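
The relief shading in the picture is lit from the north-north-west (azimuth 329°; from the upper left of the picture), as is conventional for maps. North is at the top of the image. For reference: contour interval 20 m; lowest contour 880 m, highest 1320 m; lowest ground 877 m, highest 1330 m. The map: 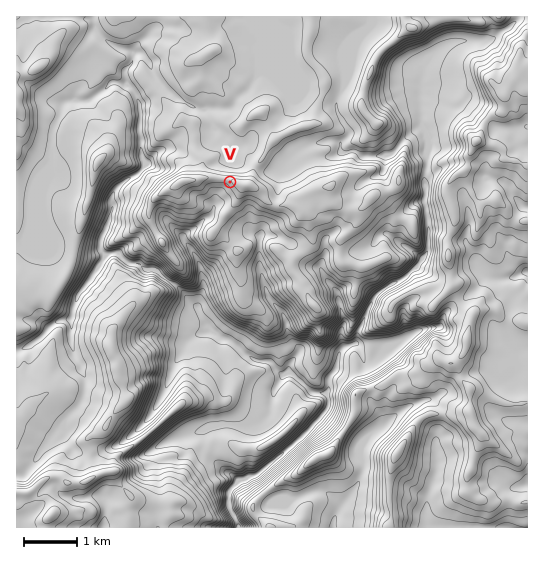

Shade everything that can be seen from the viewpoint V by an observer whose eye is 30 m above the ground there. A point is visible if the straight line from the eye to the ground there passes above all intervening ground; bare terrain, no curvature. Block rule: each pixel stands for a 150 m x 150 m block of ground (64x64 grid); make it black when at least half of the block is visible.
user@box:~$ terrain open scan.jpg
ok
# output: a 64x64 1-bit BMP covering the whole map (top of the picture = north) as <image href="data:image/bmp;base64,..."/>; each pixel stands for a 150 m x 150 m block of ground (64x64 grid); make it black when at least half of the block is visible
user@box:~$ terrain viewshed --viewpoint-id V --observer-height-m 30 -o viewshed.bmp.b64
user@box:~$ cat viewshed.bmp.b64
<image width="64" height="64" href="data:image/bmp;base64,Qk0+AgAAAAAAAD4AAAAoAAAAQAAAAEAAAAABAAEAAAAAAAACAAATCwAAEwsAAAIAAAAAAAAA////AAAAAAAAB8AB4A4AABwH/OPADgAAHgwzzgAOAAA4A//cAA4AAPAH/44ABgCA4Af/w4AGAQA/x3/A4AYBgB9+D4BwBgGAjAgDgDgGAICADAHwHwcAwMACAP8PA4DAwAMAeYeAgMDgEYAQQ4BBwOAQ4AAhwGOA8AHwABDgP4DwCf5gDGAHgPgH/+AIAAGA+Aff4AAAwYD4B8/AAAHgAPgHx8AAAeAA/A/BAAAA/gCMD8AAAAB/AIAPwAAAAB8AAB+AAAAACYDgDgAAAAABgOAfAAAAAAGACD8AAYAAAIDMDwADBAAAAPwHAB4cAAAA/gAAHPgAAAD+AAAc+AAAAP4AAAHwAAAA/wAMAeCwAAD/AAgB4MAAAAEAGDn4AAAAAAA4P/gAAAAAADD94AAAAAAAQ9BgAAAAAAADwHAAAAAAAAPgMAAAAAAAB/F/EAAAAAAP8A4AAAAAAA/4DgAAAAAAB/gPAAAAAAAB/D+AAAAAAAf//4AAAAAYC//+QACIAB4P//54gYAAHn////gDwMAeP/9/+AOAQC4f/wY4AeDgDg3/QDAA+PgOAfi4IAA4/Axn+D4gABj/jO/8PjAAGf/p//w+MAAW//3//j5wAAY/+J//PDgABg/8h/+4GAAGD/nA//gcAAIH/wA/+B4AAgf/AD///4AAA/+AP/v/wAAA34A/+/+BAA=="/>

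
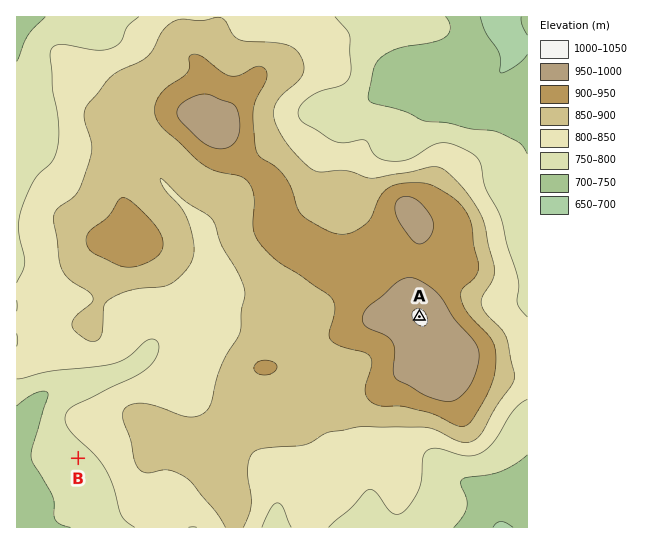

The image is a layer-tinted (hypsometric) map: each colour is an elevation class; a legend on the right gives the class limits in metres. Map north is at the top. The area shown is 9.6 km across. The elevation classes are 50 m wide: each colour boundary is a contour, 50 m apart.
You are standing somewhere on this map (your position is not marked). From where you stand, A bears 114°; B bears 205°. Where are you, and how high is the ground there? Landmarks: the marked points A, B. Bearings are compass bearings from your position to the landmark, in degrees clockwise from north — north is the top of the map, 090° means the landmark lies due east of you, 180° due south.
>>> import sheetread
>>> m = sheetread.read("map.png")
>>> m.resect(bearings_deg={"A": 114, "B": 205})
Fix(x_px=191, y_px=215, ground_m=850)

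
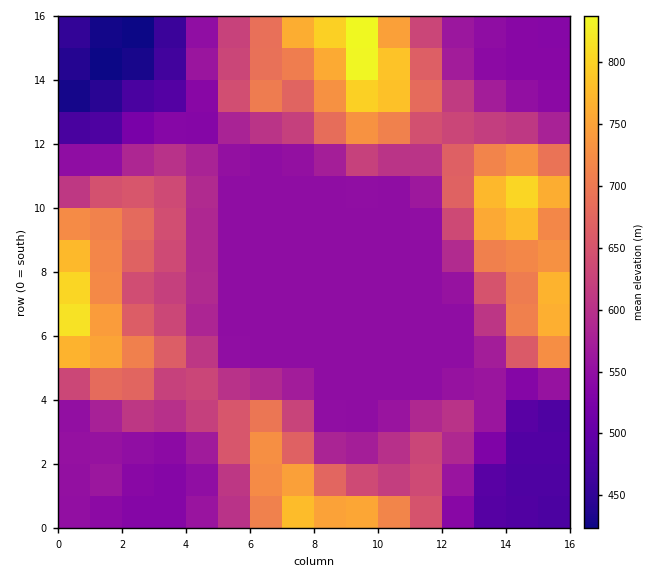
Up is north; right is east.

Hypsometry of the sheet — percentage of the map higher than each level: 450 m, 97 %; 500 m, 91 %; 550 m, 58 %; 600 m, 43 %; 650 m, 28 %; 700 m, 19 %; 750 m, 9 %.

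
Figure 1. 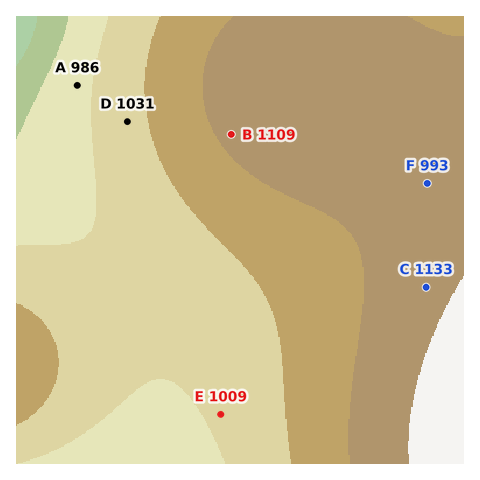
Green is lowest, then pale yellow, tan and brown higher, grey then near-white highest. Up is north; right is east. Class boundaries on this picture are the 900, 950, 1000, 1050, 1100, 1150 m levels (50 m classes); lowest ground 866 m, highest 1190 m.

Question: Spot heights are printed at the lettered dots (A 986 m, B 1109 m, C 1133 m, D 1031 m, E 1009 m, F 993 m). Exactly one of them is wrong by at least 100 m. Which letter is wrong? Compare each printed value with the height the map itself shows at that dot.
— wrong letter F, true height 1118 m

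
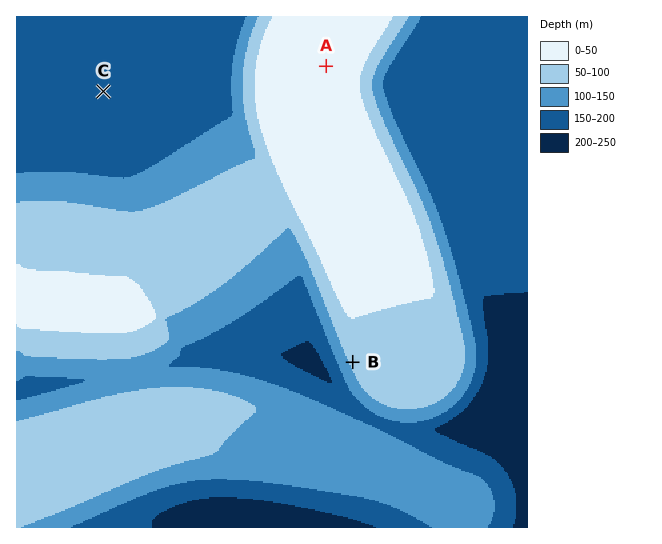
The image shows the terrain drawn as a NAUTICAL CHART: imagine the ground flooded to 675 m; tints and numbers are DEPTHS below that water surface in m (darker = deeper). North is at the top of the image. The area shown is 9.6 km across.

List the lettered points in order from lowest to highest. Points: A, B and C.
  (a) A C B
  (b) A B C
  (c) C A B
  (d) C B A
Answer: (d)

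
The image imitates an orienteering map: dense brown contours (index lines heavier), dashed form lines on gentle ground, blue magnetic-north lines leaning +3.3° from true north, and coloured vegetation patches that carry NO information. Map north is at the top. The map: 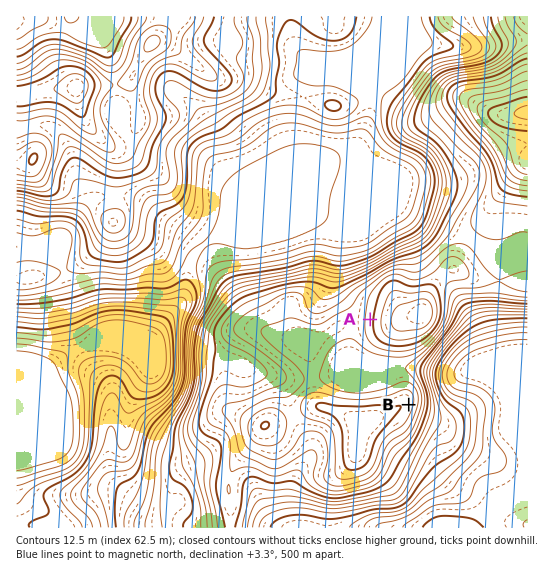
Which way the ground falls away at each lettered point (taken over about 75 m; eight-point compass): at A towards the W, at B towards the E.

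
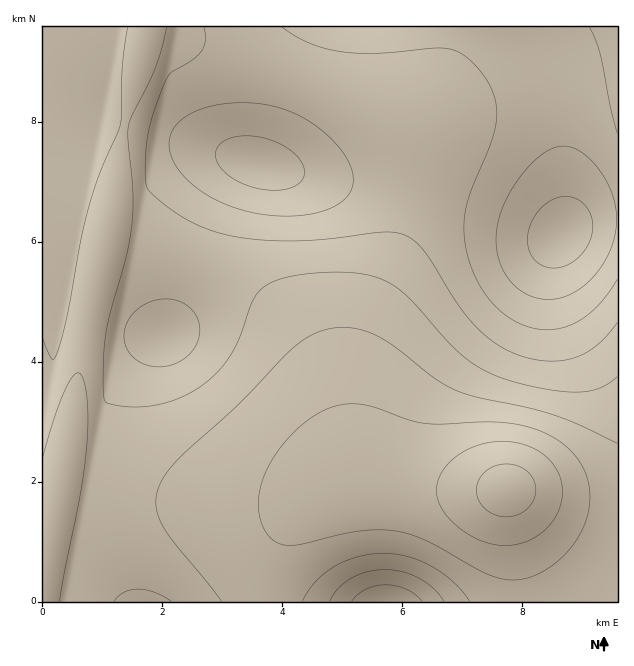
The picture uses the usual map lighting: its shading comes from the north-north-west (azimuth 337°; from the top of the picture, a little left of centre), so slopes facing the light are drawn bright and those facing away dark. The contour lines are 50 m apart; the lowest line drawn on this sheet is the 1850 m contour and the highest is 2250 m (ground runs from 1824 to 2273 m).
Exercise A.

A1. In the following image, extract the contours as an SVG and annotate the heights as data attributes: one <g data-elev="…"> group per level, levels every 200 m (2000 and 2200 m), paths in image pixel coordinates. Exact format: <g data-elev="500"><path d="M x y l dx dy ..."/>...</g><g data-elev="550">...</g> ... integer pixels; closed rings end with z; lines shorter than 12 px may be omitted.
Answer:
<g data-elev="2000"><path d="M352 601l6-6 8-6 10-3 10-1 11 1 9 3 9 5 7 7"/><path d="M149 366l-13-7-10-11-2-14 4-13 10-12 14-8 17-2 15 4 10 9 5 10 1 12-5 12-8 11-11 6-13 4z"/><path d="M617 323l-18 20-10 8-11 5-22 5-27-3-14-4-13-7-24-18-20-25-34-53-9-10-11-6-9-3-10 0-77 8-30 1-27-2-24-4-19-6-18-8-20-12-19-16-5-7-1-26 3-27 8-28 13-30 25-16 9-10 2-10-1-12"/></g><g data-elev="2200"><path d="M493 544l21 1 19-7 17-13 10-18 2-9 0-11-5-18-13-14-18-10-12-3-14-1-13 2-14 4-11 6-10 7-8 9-6 11-2 10 2 9 4 9 6 9 9 9 12 9 12 6z"/></g>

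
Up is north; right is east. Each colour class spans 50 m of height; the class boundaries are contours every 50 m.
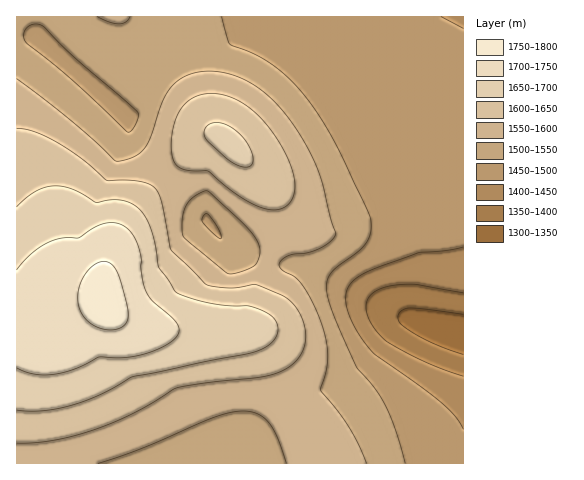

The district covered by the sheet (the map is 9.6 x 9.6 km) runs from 1330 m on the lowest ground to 1770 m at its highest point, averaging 1560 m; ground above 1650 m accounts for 16.6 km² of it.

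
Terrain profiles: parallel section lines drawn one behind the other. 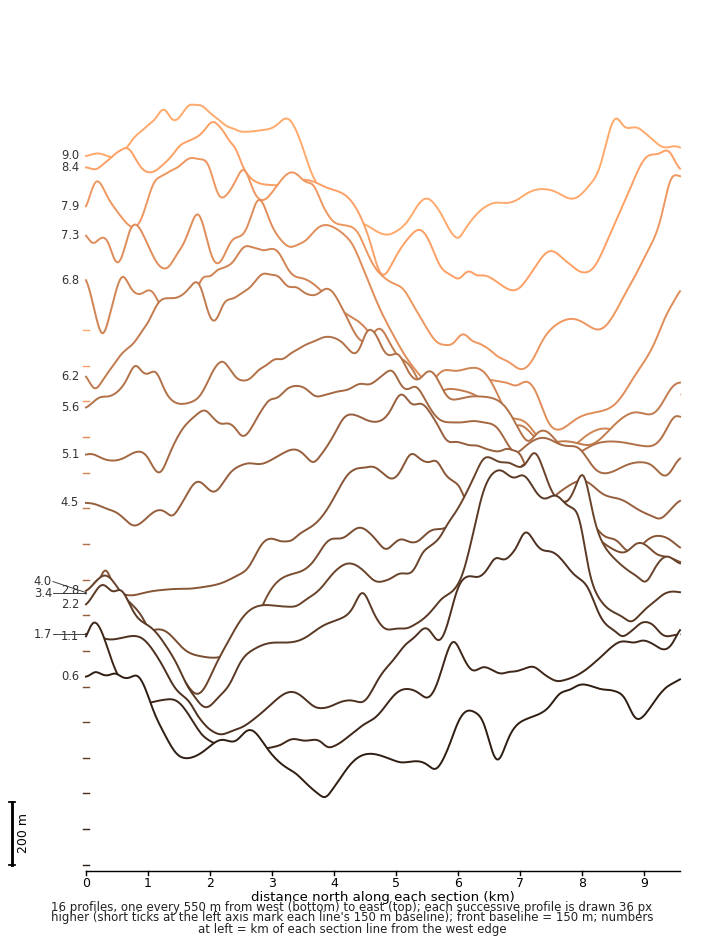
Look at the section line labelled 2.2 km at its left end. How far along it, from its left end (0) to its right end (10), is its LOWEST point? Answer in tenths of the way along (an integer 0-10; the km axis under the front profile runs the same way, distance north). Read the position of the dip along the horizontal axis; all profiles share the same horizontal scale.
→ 2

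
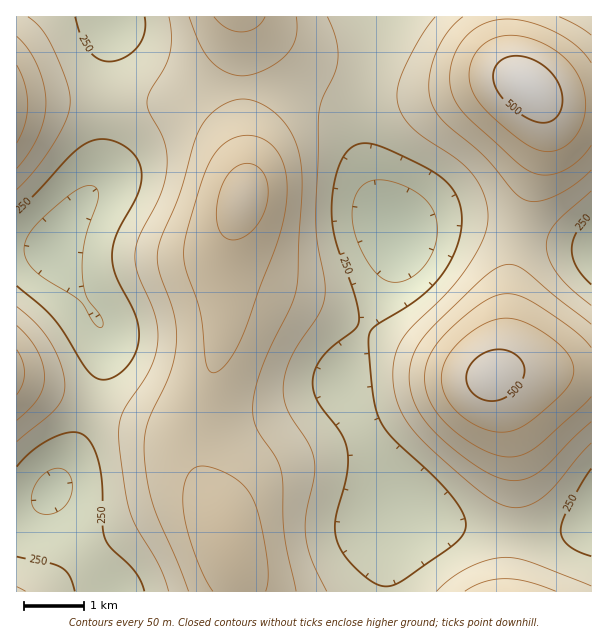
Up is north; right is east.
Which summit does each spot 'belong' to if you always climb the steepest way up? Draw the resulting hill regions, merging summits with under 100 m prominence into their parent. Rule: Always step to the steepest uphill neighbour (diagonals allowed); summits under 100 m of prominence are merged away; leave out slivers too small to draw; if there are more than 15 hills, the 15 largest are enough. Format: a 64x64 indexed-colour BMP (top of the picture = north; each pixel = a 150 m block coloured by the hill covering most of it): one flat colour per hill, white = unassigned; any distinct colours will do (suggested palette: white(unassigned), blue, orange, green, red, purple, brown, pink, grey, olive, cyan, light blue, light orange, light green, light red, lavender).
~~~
<image width="64" height="64" href="data:image/bmp;base64,Qk12CAAAAAAAAHYAAAAoAAAAQAAAAEAAAAABAAQAAAAAAAAIAAATCwAAEwsAABAAAAAAAAAA////ALR3HwAOf/8ALKAsACgn1gC9Z5QAS1aMAMJ34wB/f38AIr28AM++FwDox64AeLv/AIrfmACWmP8A1bDFADMzMzMzERERERERERERERERERERFmZmZmZmZmZmZmZmMzMzMzMREREREREREREREREREREWZmZmZmZmZmZmZmYzMzMzMRERERERERERERERERERERZmZmZmZmZmZmZmZjMzMzMRERERERERERERERERERERFmZmZmZmZmZmZmZmMzMzMxEREREREREREREREREREREWZmZmZmZmZmZmZmYzMzMxERERERERERERERERERERERFmZmZmZmZmZmZmZjMzMxEREREREREREREREREREREREWZmZmZmZmIiImZmMzMzERERERERERERERERERERERERZmZmIiIiIiIiIiIzMzERERERERERERERERERERERERFmYiIiIiIiIiIiIlUzERERERERERERERERERERERERERIiIiIiIiIiIiIiVVMRERERERERERERERERERERERERIiIiIiIiIiIiIiJVVREREREREREREREREREREREREREiIiIiIiIiIiIiIlVVUREREREREREREREREREREREREiIiIiIiIiIiIiIiVVVRERERERERERERERERERERERESIiIiIiIiIiIiIiJVVVURERERERERERERERERERERESIiIiIiIiIiIiIiIlVVVRERERERERERERERERERERERIiIiIiIiIiIiIiIiVVVVURERERERERERERERERERERIiIiIiIiIiIiIiIiJVVVVREREREREREREREREREREREiIiIiIiIiIiIiIiIlVVVVUREREREREREREREREREREiIiIiIiIiIiIiIiIiVVVVVRERERERERERERERERERESIiIiIiIiIiIiIiIiJVVVVVERERERERERERERERERESIiIiIiIiIiIiIiIiIlVVVVVRERERERERERERERERERIiIiIiIiIiIiIiIiIiVVVVVVEREREREREREREREREREiIiIiIiIiIiIiIiIiJVVVVVUREREREREREREREREREiIiIiIiIiIiIiIiIiIlVVVVVRERERERERERERERERERIiIiIiIiIiIiIiIiIiVVVVVVUREREREREREREREREREiIiIiIiIiIiIiIiIiJVVVVVVRERERERERERERERERESIiIiIiIiIiIiIiIiIlVVVVVVEREREREREREREREREREiIiIiIiIiIiIiIiIiVVVVVVURERERERERERERERERESIiIiIiIiIiIiIiIiJVVVVVUREREREREREREREREREREiIiIiIiIiIiIiIiIlVVVVVRERERERERERERERERERESIiIiIiIiIiIiIiIiVVVVVREREREREREREREREREREREiIiIiIiIiIiIiIiJVVVVRERERERERERERERERERERESIiIiIiIiIiIiIiIlVVVVEREREREREREREREREREREREiIiIiIiIiIiIiIiVVVVERERERERERERERERERERERESIiIiIiIiIiIiIiJVVVEREREREREREREREREREREREREiIiIiIiIiIiIiIlVVURERERERERERERERERERERERESIiIiIiIiIiIiIiVVURERERERERERERERERERERERERIiIiIiIiIiIiIiJERBEREREREREREREREREREREREREiIiIiIiIiIiIiI0REQRERERERERERERERERERERERESIiIiIiIiIiMzMzRERBERERERERERERERERERERERERMyIiIiIiMzMzMzNEREQRERERERERERERERERERERERMzMzMzMzMzMzMzM0REREEREREREREREREREREREREREzMzMzMzMzMzMzMzRERERBEREREREREREREREREREREzMzMzMzMzMzMzMzNEREREERERERERERERERERERERETMzMzMzMzMzMzMzM0RERERBERERERERERERERERERETMzMzMzMzMzMzMzMzREREREERERERERERERERERERERMzMzMzMzMzMzMzMzNEREREQREREREREREREREREREREzMzMzMzMzMzMzMzM0RERERBERERERERERERERERERETMzMzMzMzMzMzMzMzREREREQRERERERERERERERERERMzMzMzMzMzMzMzMzNERERERBERERERERERERERERERMzMzMzMzMzMzMzMzM0REREREEREREREREREREREREREzMzMzMzMzMzMzMzMzREREREQRERERERERERERERERETMzMzMzMzMzMzMzMzNERERERBERERERERERERERERERMzMzMzMzMzMzMzMzM0REREREERERERERERERERERERETMzMzMzMzMzMzMzMzREREREQRERERERERERERERERERMzMzMzMzMzMzMzMzNERERERBEREREREREREREREREREzMzMzMzMzMzMzMzM0REREREERERERERERERERERERETMzMzMzMzMzMzMzMzREREREQREREREREREREREREREREzMzMzMzMzMzMzMzNERERERBERERERERERERERERERETMzMzMzMzMzMzMzM0REREREERERERERERERERERERERMzMzMzMzMzMzMzMzREREREQREREREREREREREREREREzMzMzMzMzMzMzMzNEREREREERERERERERERERERERERMzMzMzMzMzMzMzM0REREREQREREREREREREREREREREzMzMzMzMzMzMzMz"/>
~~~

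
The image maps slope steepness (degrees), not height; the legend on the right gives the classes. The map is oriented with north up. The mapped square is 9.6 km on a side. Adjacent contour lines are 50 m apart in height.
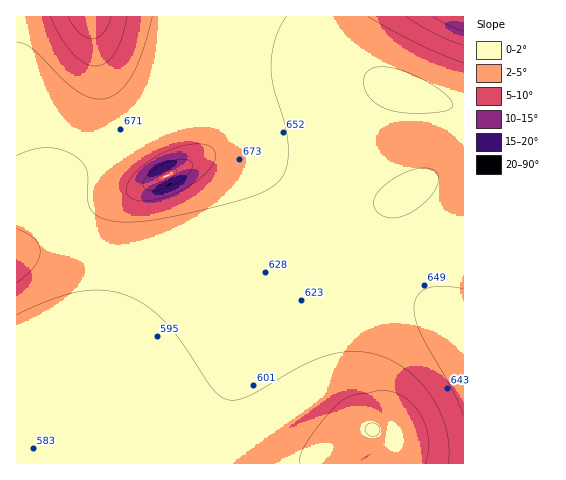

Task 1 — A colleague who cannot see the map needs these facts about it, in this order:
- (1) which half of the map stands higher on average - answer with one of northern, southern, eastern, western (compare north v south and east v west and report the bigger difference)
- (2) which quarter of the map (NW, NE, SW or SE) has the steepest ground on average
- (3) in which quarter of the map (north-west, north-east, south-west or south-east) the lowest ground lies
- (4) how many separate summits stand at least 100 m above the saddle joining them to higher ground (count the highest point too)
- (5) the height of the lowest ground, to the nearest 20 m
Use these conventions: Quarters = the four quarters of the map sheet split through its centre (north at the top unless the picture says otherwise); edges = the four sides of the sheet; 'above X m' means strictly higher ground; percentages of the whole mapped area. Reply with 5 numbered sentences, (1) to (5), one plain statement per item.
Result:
(1) On average the northern half of the map is the higher ground.
(2) The north-west quarter is the steepest part of the map.
(3) The lowest ground is in the south-east quarter.
(4) Counting only tops that stand 100 m proud, the map has 3 summits.
(5) About 500 m is the lowest elevation on the sheet.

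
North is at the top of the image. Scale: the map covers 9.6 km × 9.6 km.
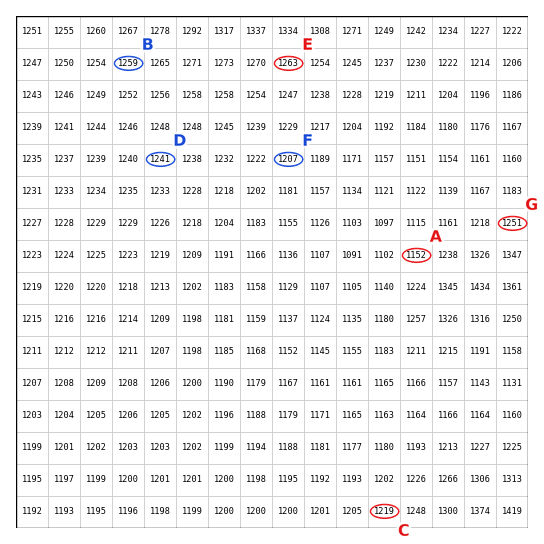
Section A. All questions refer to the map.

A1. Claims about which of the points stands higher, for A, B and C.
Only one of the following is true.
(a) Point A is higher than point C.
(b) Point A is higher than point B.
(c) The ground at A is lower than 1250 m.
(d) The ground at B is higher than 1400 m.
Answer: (c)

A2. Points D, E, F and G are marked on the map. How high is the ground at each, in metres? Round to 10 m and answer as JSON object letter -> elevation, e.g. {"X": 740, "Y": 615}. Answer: {"D": 1240, "E": 1260, "F": 1210, "G": 1250}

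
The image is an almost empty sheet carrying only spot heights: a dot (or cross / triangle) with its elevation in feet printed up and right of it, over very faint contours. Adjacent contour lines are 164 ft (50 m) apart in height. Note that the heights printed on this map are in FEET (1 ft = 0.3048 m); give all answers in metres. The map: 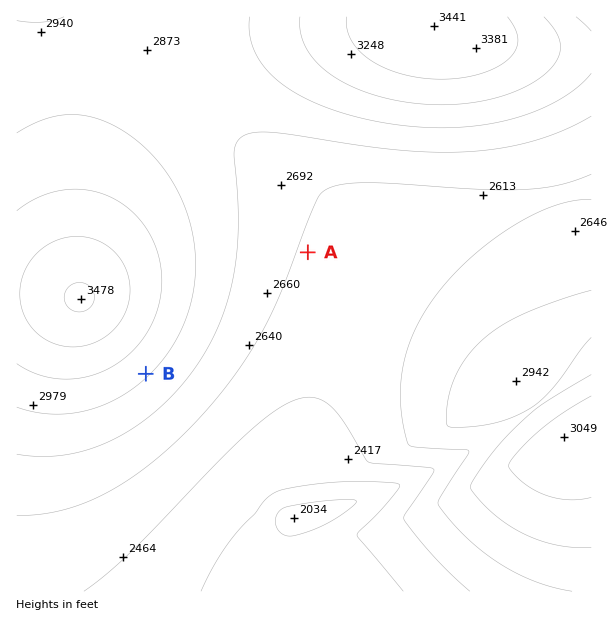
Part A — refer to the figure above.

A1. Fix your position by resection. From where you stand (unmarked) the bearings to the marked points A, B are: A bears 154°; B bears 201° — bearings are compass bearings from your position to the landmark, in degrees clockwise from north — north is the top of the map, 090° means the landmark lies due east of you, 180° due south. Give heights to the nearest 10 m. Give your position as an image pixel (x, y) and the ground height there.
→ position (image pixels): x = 243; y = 120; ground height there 860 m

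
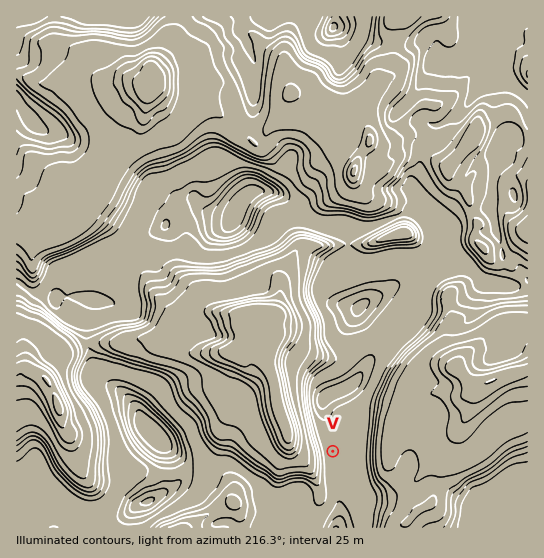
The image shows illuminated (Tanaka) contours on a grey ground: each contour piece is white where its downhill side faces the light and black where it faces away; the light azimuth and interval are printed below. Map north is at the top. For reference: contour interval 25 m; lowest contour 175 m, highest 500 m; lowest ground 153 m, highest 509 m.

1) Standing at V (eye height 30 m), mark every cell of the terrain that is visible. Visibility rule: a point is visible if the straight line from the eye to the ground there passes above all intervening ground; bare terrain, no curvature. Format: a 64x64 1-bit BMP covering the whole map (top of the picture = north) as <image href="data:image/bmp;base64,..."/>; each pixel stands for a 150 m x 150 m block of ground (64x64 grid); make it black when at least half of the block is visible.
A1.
<image width="64" height="64" href="data:image/bmp;base64,Qk0+AgAAAAAAAD4AAAAoAAAAQAAAAEAAAAABAAEAAAAAAAACAAATCwAAEwsAAAIAAAAAAAAA////AAAAAAAAAMAD//AH/wAA8AH/8Af/AAD+Af/wB/8AAH8B//AH/wAAf4P/+AP/AAA/w//wA/8AAA/H+/AB/wAAD9/z4AH/AAAf//PgAf8AAB//w+AA/wAAH/+D4AB/AAA//4PwAH8AAD//h/AAPwAAf/8H8AA/AAD//wfwAB8AAf//A/AADwAB//4B8AAHAAP//gB4AAMAA//+AAgAAQAcP/wABAAAADAPHAAGAB8AAH/4AAMAHwAD//gAA4AeAH//8AAD4B8B///wAAHwfwP///AAAfH/A///8AAA8f8H///wAADj/wc///gAAGH/BB//+AAAcf8AH//4AABx8AA///gAAD/AAP//+AAAH4AAf//4AAAfAAA///wAAB4AAAf//AAADgAAAP/8AAAOAAAAPDwAAA4AAAAYDAAABAAAAAgMAAAAAAAAAAwAAAAAAAAABgAAAAAAAAAAAAAAAAAAAAAAAAAAAAAAAAAAAAAAAAAAAAAAAAAAAAAAAAAAAAAAAAAAAAAAAAAAAAAAACAAAAAAAAAAYAAAAAAAAABgAAAAAAAAAEAAAAAAAAAAgAAAAAAAAAEAAAAAAAAADwAAAAAAAAAMAAAAAAAAAAAAAAAAAAAAAAAAAAAAAAAAAAAAAAAAAAAAAAAAAAAAAAAAAAAAAAAAAAAAAAAAAAAAAAAAAAAAAA=="/>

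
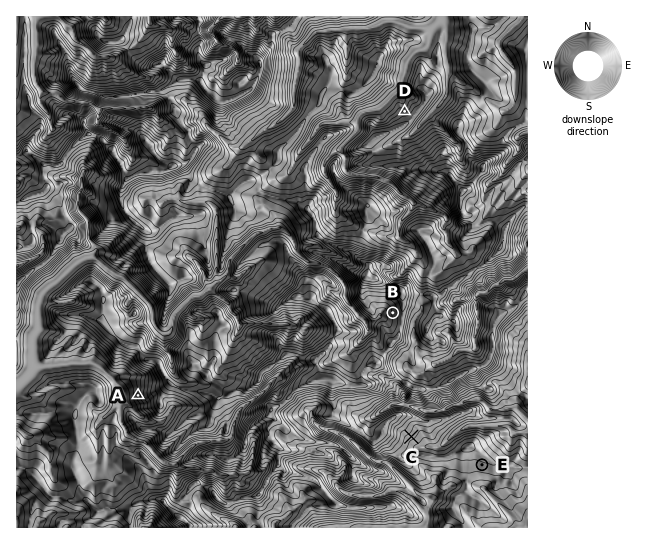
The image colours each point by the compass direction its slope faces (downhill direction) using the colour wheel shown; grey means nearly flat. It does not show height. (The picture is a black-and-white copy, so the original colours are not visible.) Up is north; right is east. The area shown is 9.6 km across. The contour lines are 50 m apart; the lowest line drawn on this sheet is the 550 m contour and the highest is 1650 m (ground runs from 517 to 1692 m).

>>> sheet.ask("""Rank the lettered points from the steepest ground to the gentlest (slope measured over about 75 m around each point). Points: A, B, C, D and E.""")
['A', 'D', 'B', 'C', 'E']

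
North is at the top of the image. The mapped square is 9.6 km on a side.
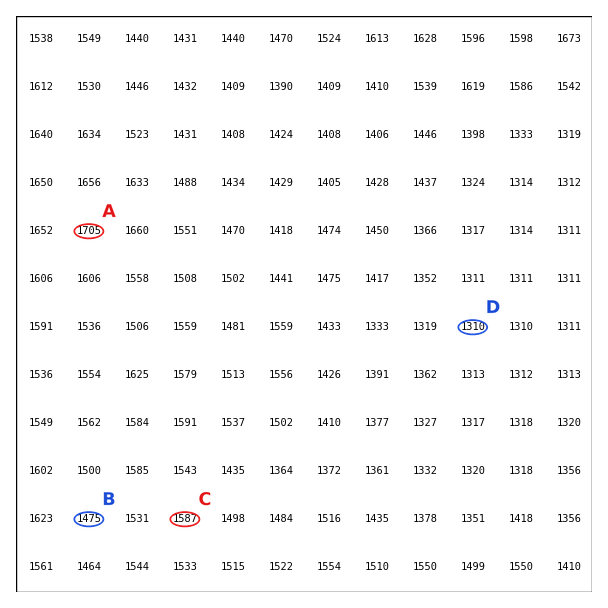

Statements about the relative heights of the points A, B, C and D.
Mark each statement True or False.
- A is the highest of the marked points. True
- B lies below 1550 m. True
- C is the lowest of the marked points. False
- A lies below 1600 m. False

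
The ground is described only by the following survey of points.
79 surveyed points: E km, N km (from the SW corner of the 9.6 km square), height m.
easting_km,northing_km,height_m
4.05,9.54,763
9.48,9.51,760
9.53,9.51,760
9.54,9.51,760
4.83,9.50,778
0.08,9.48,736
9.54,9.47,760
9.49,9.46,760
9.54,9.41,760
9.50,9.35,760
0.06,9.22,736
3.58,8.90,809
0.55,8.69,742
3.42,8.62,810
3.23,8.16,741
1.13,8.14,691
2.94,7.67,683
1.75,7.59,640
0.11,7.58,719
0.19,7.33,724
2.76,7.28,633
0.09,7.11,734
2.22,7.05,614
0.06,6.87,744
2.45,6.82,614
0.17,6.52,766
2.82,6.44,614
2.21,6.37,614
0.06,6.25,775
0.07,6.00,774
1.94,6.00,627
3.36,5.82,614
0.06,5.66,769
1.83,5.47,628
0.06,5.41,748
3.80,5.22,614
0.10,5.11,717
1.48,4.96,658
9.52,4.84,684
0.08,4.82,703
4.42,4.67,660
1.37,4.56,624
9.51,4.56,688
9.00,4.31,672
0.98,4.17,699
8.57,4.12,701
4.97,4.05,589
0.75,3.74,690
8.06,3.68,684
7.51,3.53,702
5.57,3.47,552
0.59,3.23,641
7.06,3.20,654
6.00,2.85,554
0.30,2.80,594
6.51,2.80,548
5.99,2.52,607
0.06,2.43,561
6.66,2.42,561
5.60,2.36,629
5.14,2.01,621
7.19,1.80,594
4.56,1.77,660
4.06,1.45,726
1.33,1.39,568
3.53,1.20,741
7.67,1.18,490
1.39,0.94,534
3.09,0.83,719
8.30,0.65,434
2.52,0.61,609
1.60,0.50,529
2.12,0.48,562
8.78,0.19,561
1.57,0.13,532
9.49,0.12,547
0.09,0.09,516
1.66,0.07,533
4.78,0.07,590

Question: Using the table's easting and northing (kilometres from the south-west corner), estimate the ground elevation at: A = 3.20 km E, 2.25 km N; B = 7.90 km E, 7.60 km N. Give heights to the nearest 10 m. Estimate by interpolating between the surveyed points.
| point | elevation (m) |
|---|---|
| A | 690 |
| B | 760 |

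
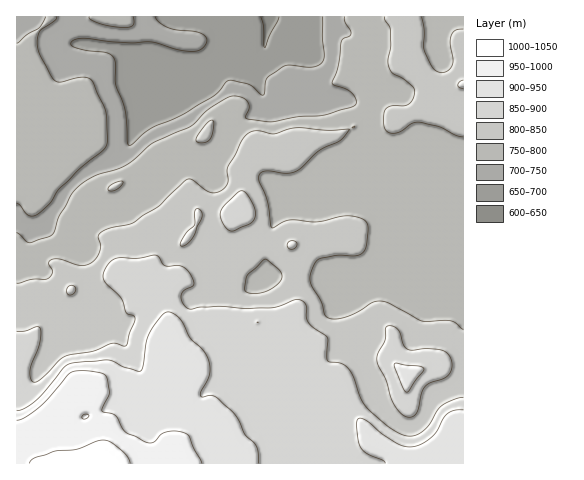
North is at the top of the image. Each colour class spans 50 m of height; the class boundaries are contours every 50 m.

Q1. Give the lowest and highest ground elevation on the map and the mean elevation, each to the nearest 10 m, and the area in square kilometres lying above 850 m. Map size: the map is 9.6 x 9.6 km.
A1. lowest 640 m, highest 1030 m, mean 810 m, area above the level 27.5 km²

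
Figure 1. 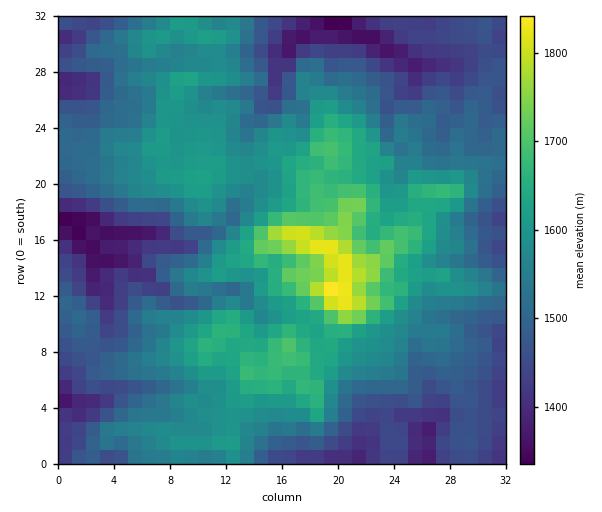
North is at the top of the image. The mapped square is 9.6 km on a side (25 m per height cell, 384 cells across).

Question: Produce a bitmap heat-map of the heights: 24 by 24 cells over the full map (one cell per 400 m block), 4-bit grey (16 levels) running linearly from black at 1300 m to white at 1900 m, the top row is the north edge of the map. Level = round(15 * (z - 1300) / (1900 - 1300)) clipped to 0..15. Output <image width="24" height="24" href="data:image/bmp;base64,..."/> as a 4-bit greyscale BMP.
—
<image width="24" height="24" href="data:image/bmp;base64,Qk2WAQAAAAAAAHYAAAAoAAAAGAAAABgAAAABAAQAAAAAACABAAATCwAAEwsAABAAAAAAAAAAAAAAABEREQAiIiIAMzMzAERERABVVVUAZmZmAHd3dwCIiIgAmZmZAKqqqgC7u7sAzMzMAN3d3QDu7u4A////ADVFZnd3ZEMzIzI0QzRmZ3eIZVVDNEI0QzNGZmd3d3hkNDM0RCM0Vnd4iIl1REQ0QzRFVWd4mZmGZlRFQ0RVZ3iImamHd2VVREVEVomZiamYd2ZlVFVEZniZiIiamHZlRFQ0VVV3aInNuoZmVUMjM2dmeavduZd3dkIiNGaIiarNyoh2VTEiMzR4mrzcqph2VBESIkVXm8y7mal2VCI0RGd1eJqrqIiHVERWd3h2d4qqqImZZVVneIiHd4mZh3d3ZVVneIiHeImpiGZWVVVmeHh2Z3iZhmZVVVRVZ3d3VXeYdWVVVTNVZ4dmVFeGZERUVCJGZ4h3Y1dmVDNDREVVZnd2UzVEQyIzRDRWd3eGUyMyIjM0RENFZ4h3VCIRIzM0RA=="/>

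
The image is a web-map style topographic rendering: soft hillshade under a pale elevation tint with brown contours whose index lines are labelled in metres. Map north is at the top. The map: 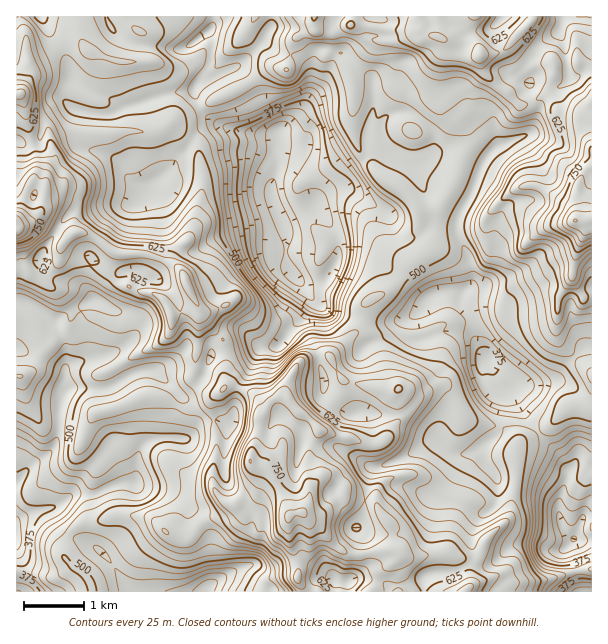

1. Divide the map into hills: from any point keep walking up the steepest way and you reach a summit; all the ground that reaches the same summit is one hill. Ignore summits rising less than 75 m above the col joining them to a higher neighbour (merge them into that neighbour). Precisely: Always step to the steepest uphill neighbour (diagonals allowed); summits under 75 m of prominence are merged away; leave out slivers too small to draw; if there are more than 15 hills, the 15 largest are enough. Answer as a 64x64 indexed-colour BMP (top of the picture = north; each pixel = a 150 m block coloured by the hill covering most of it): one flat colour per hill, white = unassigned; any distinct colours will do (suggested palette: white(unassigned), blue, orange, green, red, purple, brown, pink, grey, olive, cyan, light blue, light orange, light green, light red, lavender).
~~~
<image width="64" height="64" href="data:image/bmp;base64,Qk12CAAAAAAAAHYAAAAoAAAAQAAAAEAAAAABAAQAAAAAAAAIAAATCwAAEwsAABAAAAAAAAAA////ALR3HwAOf/8ALKAsACgn1gC9Z5QAS1aMAMJ34wB/f38AIr28AM++FwDox64AeLv/AIrfmACWmP8A1bDFACIiIiIiIhERERERERERMzMzMzMzMzMzMzMzMzMzMzMyIiIiIiIiERERERExETMzMzMzMzMzMzMzMzMzMzMzMyIiIiIiIiERERERETMzMzMzMzMzMzMzMzMzMzMzMzMzIiIiIiIiERERERERMzMzMzMzMzMzMzMzMzMzMzMzMzMiIiIiIiEREREREREzMzMzMzMzMzMzMzMzMzMzMzMzMyIiIiIiERERERERETMzMzMzMzMzMzMzMzMzMzMzMzMzIiIiIhERERERERETMzMzMzMzMzMzMzMzMzMzMzMzMzIiIiIhERERERERETMzMzMzMzMzMzMzMzMzMzMzMzMzMiISIhERERERERETMzMzMzMzMzMzMzMzMzMzMzMzMzMiIhERERERERERERMzMzMzMzMzMzMzMzMzMzMzMzMzMyIiERERERERERERMzMzMzMzMzMzMzMzMzMzMzMzMzMzIiIREREREREREzMzMzMzMzMzMzMzMzMzMzMzMzMzMzMSIhERERERERMzMzMzMzMzMzMzMzMzMzMzMzMzMzMzERIiEREREREREzMzMzMzMzMzMzMzMzMzMzMzMzMxEREREiIRERERERETMzMzMzMzMzMzMzMzMzMzMzMzMxERERESIhEREREREREzMzMzMzMzMzMzMzMzMzMzMzMzERERESIiERERERERETMzMzMzMzMzMzMzMzMzMzMzMzMRERESIiIRERERERERERMzMzMzMzMzMzMzMzMzMzMzMzERESIiIhEREREREREREzMzMzMzMzMzMzMzMzMzMzMzMxERIiIiERERERERERERMzMzMzMzMzMzMzMzMzMzMzMzERIiIiIREREREREREREzMzMzMzMzMzMzMzMzMzMzMzMRIiIiIhERERERERERETMzMzMzMzMzMzMzMzMzMzMzMxEiIiIiEREREREREREREzMzMzMzMzMzMzMzMzMzMzMzEiIiIiIRERERERERERERMzMzMzMzMzMzMzMzMzMzMzMiIiIiIhERERERERERERETMzMzMzMzMzMzMzMzMzMzMiIiIiIiERERERERERERERMzMzMzMzMzMzMzMzMzMzMyIiIiIiIRERERERERERERETMzMzMzMzMzMzMzMzMzMyIiIiIiIhEREREREREREREREREREzMzMzMzMzMzMzMyIiIiIiIiERERERERERERERERERERMzMzMzMzMzMzMzIiIiIiIiIRERERERERERERERERERETMzMzMzMzMzMzMiIiIiIiIhEREREREREREREREREREREzMzMREREzMzMyIiIiIiIiERERERERERERERERERERETMRERERERMzMyIiIiIiIiIRERERERERERERERERERERERERERERETMyIiIiIiIiIhEREREREREREREREREREREREREREREiIiIiIiIiIiIiERERERERERERERERERERESIREREREiIiIiIiIiIiIiIRERERERERERERERERERESIiEREREiIiIiIiIiIiIiIhERERERERERERERERERESIiIREREiIiIiIiIiIiIiIiERERERERERERERERERERIiIiERIiIiIiIiIiIiIiIiIREREREREREREREREREREiIiIiIiIiIiIiIiIiIiIiIhERERERERERERERERERESIiIiIiIiIiIiIiIiIiIiIiERERERERERERERERERERIiIiIiIiIiIiIiIiIiIiIiIRERERERERERERERERERIiIiIiIiIiIiIiIiIiIiIiIhEREREREREREREREREREiIiIiIiIiIiIiIiIiIiIiIiERERERERERERERERERESIiIiIiIiIiIiIiIiIiIiIiIRERERERERERERERERESIiIiIiIiIiIiIiIiIiIiIiIhERERERERERERERERERIiIiIiIiIiIiIiIiIiIiIiIiERERERERERERERERERESIiIiIiIiIiIiIiIiIiIiIiIRERERERERERERERERERIiIiIiIiIiIiIiRCIiIiIiIhEREREREREREREREREREiIiIiIiIiIiJEREIiIiIiIiERERERERERERERERERESIiIiIiJCIiJEREREIiIiIiJVURERERERERERERERERIiIiIiJEIiIiREREREIiIiIlVRERERERERERERESIiIiIiIiIkQiIiJERERERCIiIiVVEREREREREREREiIiIiIiIiIiRCIiIiREREREQiIiJVVVEVVVEREREREiIiIiIiIiIiIkREQiRERERERCIiIlVVVVVVUREREREiIiIiIiIiIiIiRERERERERERCIiIiVVVVVRERERERESIiIiIiIiIiIiJEREREREREREIiIiJVVVVRERERERERIiIiIiIiIiIiIkREREREREREQiIiIlVVVRERERERERESIiIiIiIiIiIkRERERERERERCIiIiVVVVERERERERERIiIiIiIiIiIkREREREREREREIiIiJVVVERERERERERESIiIiIiIiIkREREREREREREQiIiIlVVURERERERERERIiIiIiIiJEREREREREREREREIiIiVVUREREREREREREiIiIiIiIkRERERERERERERERCIiJVVRERERERERERESIiIiIiIiREREREREREREREREQiIlVRERERERERERERIiIiIiIiJEREREREREREREREREIi"/>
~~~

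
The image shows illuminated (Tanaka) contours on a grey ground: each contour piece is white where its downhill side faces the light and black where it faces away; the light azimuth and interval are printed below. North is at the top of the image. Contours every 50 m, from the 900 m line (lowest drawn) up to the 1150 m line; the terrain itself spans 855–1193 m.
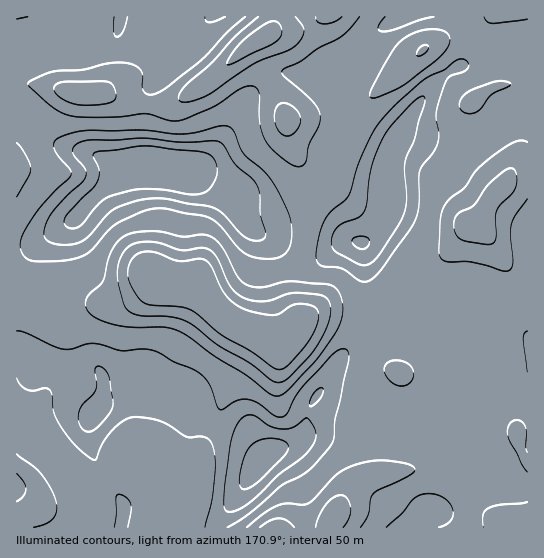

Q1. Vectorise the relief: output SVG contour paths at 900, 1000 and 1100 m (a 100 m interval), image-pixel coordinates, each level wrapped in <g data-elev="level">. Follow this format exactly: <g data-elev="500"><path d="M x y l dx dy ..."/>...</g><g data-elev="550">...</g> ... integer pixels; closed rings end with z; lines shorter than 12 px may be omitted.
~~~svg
<g data-elev="900"><path d="M275 369l-25-18-29-17-30-24-12-3-29-2-8-4-8-10-6-13 0-11 5-9 6-5 10-2 9 2 20 8 20-2 7 1 6 6 10 21 7 11 11 9 12 4 23 4 5-1 16-10 11 0 9 3 3 4 0 8-3 10-5 10-23 27-6 3z"/><path d="M227 65l1-4 5-10 16-16 20-13 6-1 4 3 3 9-1 4-4 4-42 21z"/></g><g data-elev="1000"><path d="M247 527l18-14 13-8 8-2 16 2 7-2 28-29 16-8 16-5 14-1 22 3 9 4 1 3-3 4-34 16-5 4-3 5-2 16-7 12"/><path d="M484 527l-1-12 5-6 10-4 29-3"/><path d="M17 501l6-5 3-7-2-7-7-9"/><path d="M527 472l-5-7-14-28 0-11 6-6 7 1 4 5 1 7 0 14 1 5"/><path d="M17 454l17 13 7 7 10 16 5 12 1 9-4 8-7 5-12 3"/><path d="M274 396l-7-4-21-17-29-17-26-20-12-7-14-4-30 0-17-2-17-5-11-6-4-7 0-8 3-5 14-13 7-26 9-14 10-7 16-3 16 1 22 5 23-2 7 3 6 5 19 34 9 8 15 2 21-5 11-1 33 3 9 5 5 8 2 12-2 10-5 12-19 28-27 29-8 7z"/><path d="M401 386l-10-4-6-8 0-8 5-5 7-1 6 1 6 4 4 4 1 6-2 6-5 4z"/><path d="M527 199l-12 16-4 10-1 10 3 27-3 8-7 1-33-9-23 0-6-4-2-8 1-31 2-9 5-8 16-13 14-19 17-15 21-13 7-2 5 2"/><path d="M17 143l10 14 4 12-3 8-11 20"/><path d="M465 113l-5-4-1-6 4-6 6-5 26-11 8 0 7 2-1 3-18 9-13 16-7 3z"/><path d="M373 98l-3-3 2-8 20-36 9-10 12-7 13-4 13 0 9 4 2 5-2 7-12 15-34 25-20 9z"/><path d="M527 19l-34 4-6-1-3-5"/><path d="M360 17l-10 12-9 8-22 11-18 13-16 7-3 3 2 6 29 25 7 12 0 9-11 22-3 16-5 5-7 0-8-5-13-11-7-9-6-18-1-30-2-5-4-2-6 0-6 3-31 19-25 11-11 2-28-7-37 3-26 0-13-1-17-9-25-22 3-4 22-9 28-2 26-7 16 0 10 2 6 4 3 5 1 17 4 3 7 0 12-6 33-26 28-29 18-16"/></g><g data-elev="1100"><path d="M227 511l8 0 12-7 31-29 29-22 7-10 2-8-2-8-5-8-3-1-12 9-9 2-15-3-17-11-7 1-5 3-7 12-4 18-6 49 0 9z"/><path d="M86 431l5 0 7-4 11-13 4-8-4-30-4-7-6-3-2 1-2 3 2 13-1 7-14 15-3 8 0 11 3 4z"/><path d="M310 406l4-1 7-7 2-7-1-3-4 1-5 6-3 6z"/><path d="M360 265l9-1 8-6 20-31 6-12 4-16-2-37 9-23 10-34 1-6-2-3-5 2-9 8-19 21-8 12-11 28-4 36-4 10-6 5-17 7-7 10-2 8 3 7z"/><path d="M60 245l13-1 10-4 8-6 16-20 10-6 21-8 17-2 14 1 45 9 9 6 22 23 8 3 8 0 3-2 2-4-6-20-1-24-5-9-18-16-12-19-6-5-37 1-39-4-59 3-8 4-3 6 3 6 10 12 1 4-1 5-31 32-6 9-4 10 0 6 2 4 5 4z"/></g>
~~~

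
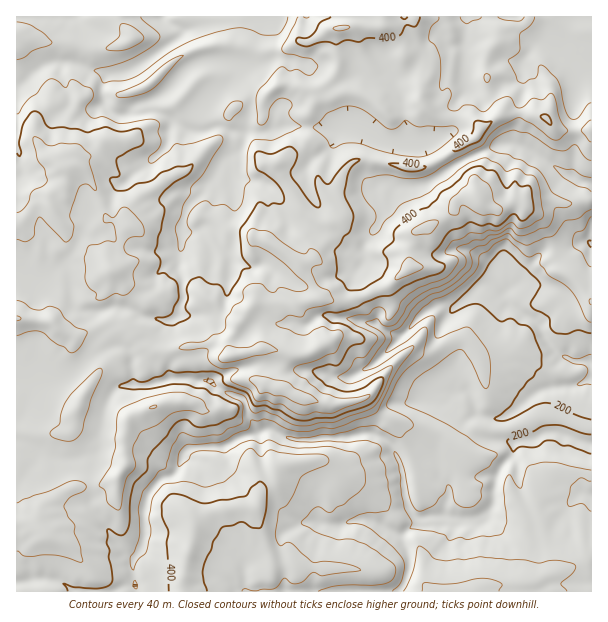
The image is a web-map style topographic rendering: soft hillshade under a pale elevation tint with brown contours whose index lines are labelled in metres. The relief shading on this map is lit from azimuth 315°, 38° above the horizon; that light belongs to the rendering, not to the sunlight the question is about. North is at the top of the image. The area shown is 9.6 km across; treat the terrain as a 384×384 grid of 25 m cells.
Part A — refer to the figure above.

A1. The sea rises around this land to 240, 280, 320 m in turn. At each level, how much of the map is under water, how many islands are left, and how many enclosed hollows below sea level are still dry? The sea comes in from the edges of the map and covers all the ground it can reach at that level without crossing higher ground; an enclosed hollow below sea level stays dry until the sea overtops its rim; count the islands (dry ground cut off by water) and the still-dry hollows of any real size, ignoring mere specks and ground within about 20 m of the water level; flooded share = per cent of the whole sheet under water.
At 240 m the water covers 10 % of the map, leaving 0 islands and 0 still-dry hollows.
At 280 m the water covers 19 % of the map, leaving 0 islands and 0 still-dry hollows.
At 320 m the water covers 27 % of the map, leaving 0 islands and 0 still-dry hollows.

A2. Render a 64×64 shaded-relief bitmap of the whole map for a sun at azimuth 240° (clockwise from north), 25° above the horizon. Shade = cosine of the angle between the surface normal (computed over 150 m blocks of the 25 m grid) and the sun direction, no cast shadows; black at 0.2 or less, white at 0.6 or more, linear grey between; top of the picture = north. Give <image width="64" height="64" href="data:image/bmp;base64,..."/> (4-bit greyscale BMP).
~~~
<image width="64" height="64" href="data:image/bmp;base64,Qk12CAAAAAAAAHYAAAAoAAAAQAAAAEAAAAABAAQAAAAAAAAIAAATCwAAEwsAABAAAAAAAAAAAAAAABEREQAiIiIAMzMzAERERABVVVUAZmZmAHd3dwCIiIgAmZmZAKqqqgC7u7sAzMzMAN3d3QDu7u4A////AHdmWKu5d3mqzJdmZ4mqmKqaqrzMuZq5d3h3d3d3d4iId4ibu5dVaarMllZ4ibqIqZqqu7qWSLh3d3d3d3d3iIh5qqupdVVpqsyWV4iJqXeIiZmZh2MmqGZ3d2ZmZ3h3iJqqqqdVVWiazKdniImpZod3d3dlQhanVmZ2Zmd3d3eIqqqpdmVWeKvMp2d4mZhWdmd2ZlQyKKZWZndmeIeId4i6qodmZmh2nMuoZniZl0ZlVmVmVDJJlVVnd2eJiId4h6qYZmZmimWcy7lmeJmWRWVVVWVDNYllVWdmeJmYh3iHmYZmZ2i5Q53LuWaJmZZFZmZ3d1WKhVZmd3eKuph3eIeYd3d3ergjrcunZ4mZlUZ3eaiIialUeIiamJvKiHd4h4h3d3ibphOdunVXh4mFR3d5qYiZhje5ibuXi8mId3h3iIiIiJqmE5unVFZ3eIVnZ3mZiIh0Obh5qoZ7yImHd3eIiIiIiqYkeYVEV3iJh3dmiZmIdlNKp3iZdWq3mYiIiYiIiHeKtkVmZnZ4iJqYh2eJmYdlQ1qXeJh2apeZiIiJiIiIiIm5ZEVmeIiIq5eHd4mYdlVDa5eJmYd5iJmId3eIiIiIibpSRlRpmHiqd4Zmd2VVVUOLh4mZmGZpl3ZmZYiJmZiJulRmU2mXaKhWUiNEMzVUNLuImZl2VVd2dlZViZqpmHm6dndUeqqZl0QxNVVEVVRJyYiZhlRVZ3iGZneZmZmHebuHiGWdy6d3ZmnMuamIeL2oiIdVZneIiIiJqoiJmoZovJiYZ73LmYVq7//M3JmsyndlVVZ2Z4iIiaqYiImqlmi8mJh4vcmYRL3//8zaiqqGQzRWd2eIiIiIh3eIiaqWV5qJl3mpd2QI///9u7iJhSI0VneHiqh3iId3d4iJmpdWiHdmZmQzEG//7cl1M1dzAEZ3iIibl3d4d2ZniIiJmGZ3d3ZUMhFc//ypZCABJHUANniIibuHZ3d3d3eIiIiZhniJh3Zmev/9p2ZCESRWdyAmeIiauod3eIiIdoiJmZmIiIqpmru9/sqHdkVWiWV3UyV4iJq6d3d4iHZliJmZmZiHiqmaqr78qZmZmZmpVmZ2VXd4mql3d3d1VneZmaqYiIeamZmZrNuImZmImIZHdEeGVmeKqHd3dkSKmJmauoeIiamHiZiKqGeHZmaJdFhzI2hjV4mHZnd1SbqZmby4Z4mZl2Z3h4mYd3ZWZnhkMyACaYM2iHVWd2R8qZqZu3VniIh2ZmeImJuXd3dnhjIAA3pmdCWIZVZ3VaypvWZ3RWeIh2Z4iIqpqqh4iJh2VmeK20JWRXhlZ3Z6yqrfNGdmeZiImql3m7qJqYiJmImqmZm6QkZneHZ3eKuqm+9WiIiaqZqph3aMp1eqh3iImXZniallVomIiHeKqZmt/niIiJqqqYd3dYt1WLp2eHiHVEaJqXeImHd4eJmZqs/ZiIiImqqodlZkeWZoqnd4moVURomrmJqoVFeJmZrO/YaImZmqu5ZmZlWJd3ipmIq6d2RXiKu6iIZDNHmZrf64VZmZmaqqdWZkRYmIeKuqzLh3Q2d5vLllRDEBaJre24ZUmZmZmqhmZlRGiYh4zrvKdoU1d4q7qFRDIBV3r/u6dkKZmZmJh3d3dVaJiIrey5VXdWd3iZqpiGM2iXjv6ql1M5iJqYiImZlkVYmImt6nRHdnh3Znm8uZdYmqmu/ZmGVmd4qoeJmal1RFiZmpuoVWd4mIdVebuph3mbzavsiGWIZ3m5Z4mZl1VUWJmIeKhneJmIh1V4mZmHiZvcmLp1Nphpmqd3iYeGVmVXmHd4uoeJl3mGRGiJmHipnLlmmDFImIqqmIeJdnZmZmZ4d3m6iJp2mYVFeIiIirmrhVaFEVd3epmZh4hUZ4d2Z3d4ibmKuWeodkaIiIiamalkNXUQNVRJmaqHhkV4d4h3d4iJqr22aJiGVoiaqpmJqVMkYwA0Romsy5h1V2ZniIdmeInO7HZ4h4doqs3Kh4qoMhRBATab283Kh1Z2V3eIh3ZXid/HZmh3iYmqmGZ3eKdCEzIki7zc3JdmZmZ4d4iHhmaK3HV3Z3eIdlREVnmYd3Q0RGrLrN3aZmZWeIiHZ4d3Znm5Vod3VXdlVneIiKuXU1d5vuuc7cZWZVZ2Z2RGdnh2aJh4iIZFeHeImZmZmatjaavv6IzdpUZlVmM1VDV4mYiYmpiJl3eIiJupmqqavIVpvf+kWbyVV3ZVQkVmVpqZmpibmJq5eIiZvaebqYmpZ4ed60A4vJZ3d1VXiIiKqIiamIqYmrmImazaZqyWaIZYhnqmIEmrmId4ZXupmZqYiImYipiaupiZu5ZYu2V3dXmGV3YwSZqZlnhkepmYiJmIiIiKqZqoiJmYZnm5ZnZXqXZXeEJYiZqGd0NnZ5l3iZiIiImqh3eIiHd3ial2dmm4ZmeJQ2iIiYZ1RXd4iZd4mHeIiJl2Z5qXeIiJmYZlarhlV5hFeIiIiHeZmZiJmHeIiIiZmYiJrKd4iJqYhmZ6p1Vol1eIiIiZqrqqmYiZmIiZmZmZq7u8l4mJqod2Vnmod4iGeImYiJmZmZqph3iIiIiIh3m9yquYqZq6h2VneamHZneJmZd3d3d4ialkVmeHd2ZmeL2pq6qpu6l3Zod4mYZWiJmZlmZ3d3iapzJFeZiHd3d4u5i7qYmqhodXhmiZdmeImIiFZnd3iaqEIzarmYiId4irqKmIiJhml1dkaIdmiYiIeI"/>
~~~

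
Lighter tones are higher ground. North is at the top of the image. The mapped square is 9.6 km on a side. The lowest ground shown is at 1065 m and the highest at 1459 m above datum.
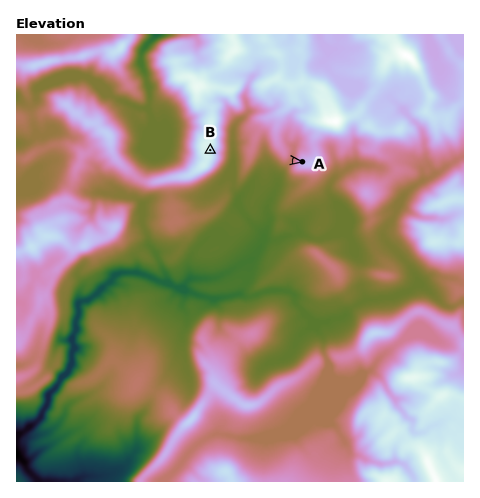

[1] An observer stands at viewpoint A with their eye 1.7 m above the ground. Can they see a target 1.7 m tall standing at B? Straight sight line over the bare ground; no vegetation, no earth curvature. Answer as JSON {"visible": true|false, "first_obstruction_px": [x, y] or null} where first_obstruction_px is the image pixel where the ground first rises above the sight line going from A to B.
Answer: {"visible": true, "first_obstruction_px": null}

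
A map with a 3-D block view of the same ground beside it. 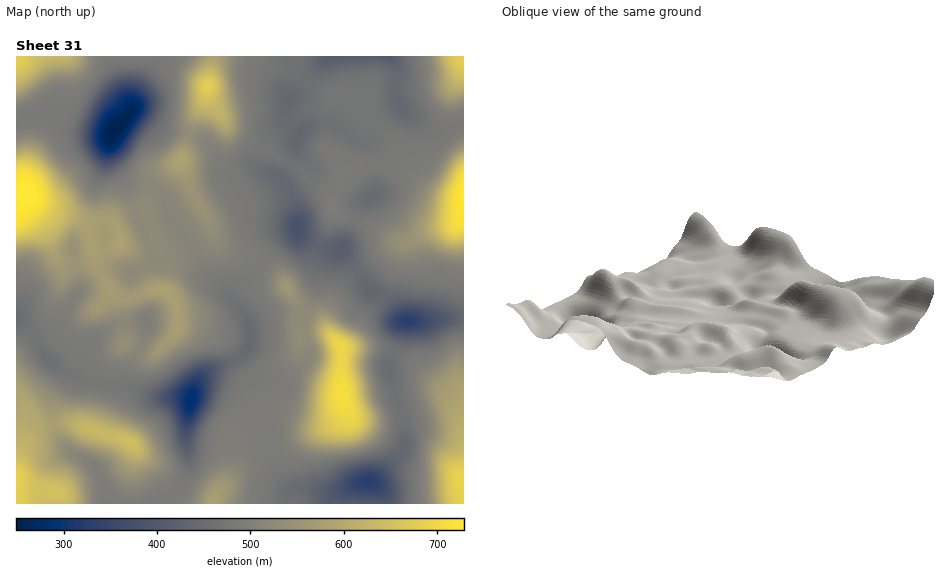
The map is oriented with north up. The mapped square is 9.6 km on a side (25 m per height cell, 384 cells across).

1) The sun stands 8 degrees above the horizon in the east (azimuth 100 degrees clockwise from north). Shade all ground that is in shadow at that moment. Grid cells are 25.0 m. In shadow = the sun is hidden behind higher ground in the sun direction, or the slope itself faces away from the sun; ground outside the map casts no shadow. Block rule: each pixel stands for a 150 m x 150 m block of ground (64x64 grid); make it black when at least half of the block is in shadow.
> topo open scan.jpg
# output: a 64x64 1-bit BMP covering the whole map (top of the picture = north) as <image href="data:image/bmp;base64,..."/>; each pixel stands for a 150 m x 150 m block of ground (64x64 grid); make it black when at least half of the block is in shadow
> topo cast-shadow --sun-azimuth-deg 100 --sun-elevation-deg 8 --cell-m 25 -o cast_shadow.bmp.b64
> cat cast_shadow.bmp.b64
<image width="64" height="64" href="data:image/bmp;base64,Qk0+AgAAAAAAAD4AAAAoAAAAQAAAAEAAAAABAAEAAAAAAAACAAATCwAAEwsAAAIAAAAAAAAA////AAAAAAAAAADgAAAH/AAAAPAAAB/8AAAA8AAA//wAAABwAAD//AAAAAAAAP/8AAAAAAAAf/wAAABAAAAf+AAAAOAAAAf4AAAA4AAAA/wAAAHgAcAB/AAAAeAH4AD8AAAB8AfwAHwAAAH4D/AAeAAAAfgP+AB4AAAB+A/4AHAAAAH8H/gA8AAAAfwf+ABgAAAA/B/4AGAAAAB8H/wAAAAAABwP/AAAAAAAAA/8AAQAACAAD/wAAAAAMAAP/AAAAAAYAA/4ABgAABwAD/gAfAAAHAAP8AB4AAAcAABwAAAAwAwAAAAAAADgAAAAAAAAAGAAAAAAAAAAcAAADAAAAAAgAAAcAAAAAAAAAAgAAAAAAAAAAAAAAAAAAAAAAAAAAAAAAAAAAAAAAAAAAAHAAAAAAAAAAYAIAAAAAABgADwAAAAAAPAB/AAAAAAA8Af8AAAAAABwD/wAAAAAAGAf/AAAAAAAAD/+AAAAAAAAP/4AAAAAAAAf/gAAAAAAAA//AAYAAAAAD/8AD4AAAAAH/4Af3AAAAAP/gB/eAAAAAH+AH+4AAAAABwAf5wAAAAAAAB/zAAAAAAAAD/+AAAAAAAAH/4AAAAAAAAf/wAAAAAAAB//AAAAAAAAD/+AAAAA4AAP/4AAAAPwAAf/gAAAB/AAA/+AAAAP+AAA/4AAAB/4AAAPgAAAP/A=="/>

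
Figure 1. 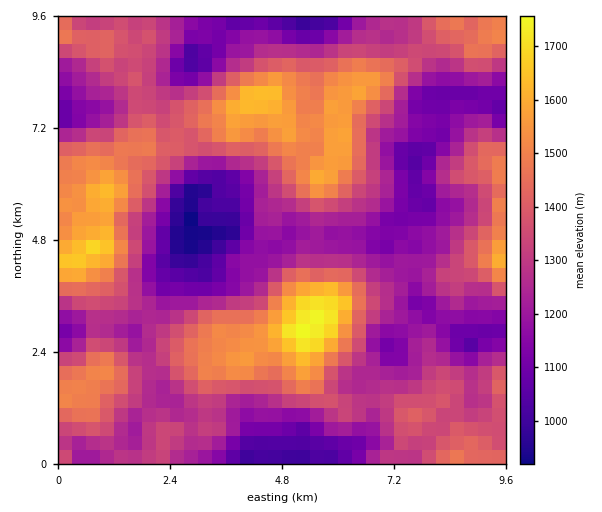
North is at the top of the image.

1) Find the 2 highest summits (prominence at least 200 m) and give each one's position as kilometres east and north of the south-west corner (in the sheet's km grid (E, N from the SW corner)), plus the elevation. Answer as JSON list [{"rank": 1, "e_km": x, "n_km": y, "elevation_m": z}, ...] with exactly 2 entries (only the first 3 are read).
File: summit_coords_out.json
[{"rank": 1, "e_km": 5.19, "n_km": 2.89, "elevation_m": 1773}, {"rank": 2, "e_km": 0.69, "n_km": 4.59, "elevation_m": 1710}]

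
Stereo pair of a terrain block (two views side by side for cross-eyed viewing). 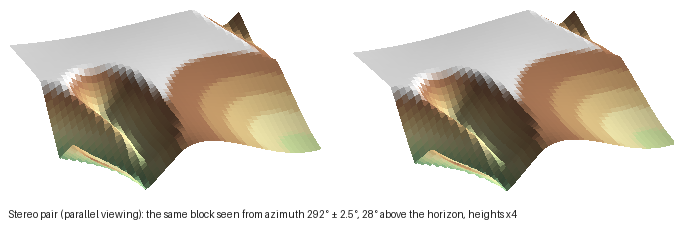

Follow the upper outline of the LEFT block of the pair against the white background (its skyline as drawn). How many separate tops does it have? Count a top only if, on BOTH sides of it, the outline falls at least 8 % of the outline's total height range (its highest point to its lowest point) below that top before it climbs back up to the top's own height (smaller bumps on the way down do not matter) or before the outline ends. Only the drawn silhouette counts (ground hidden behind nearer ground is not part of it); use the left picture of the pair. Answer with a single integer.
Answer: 2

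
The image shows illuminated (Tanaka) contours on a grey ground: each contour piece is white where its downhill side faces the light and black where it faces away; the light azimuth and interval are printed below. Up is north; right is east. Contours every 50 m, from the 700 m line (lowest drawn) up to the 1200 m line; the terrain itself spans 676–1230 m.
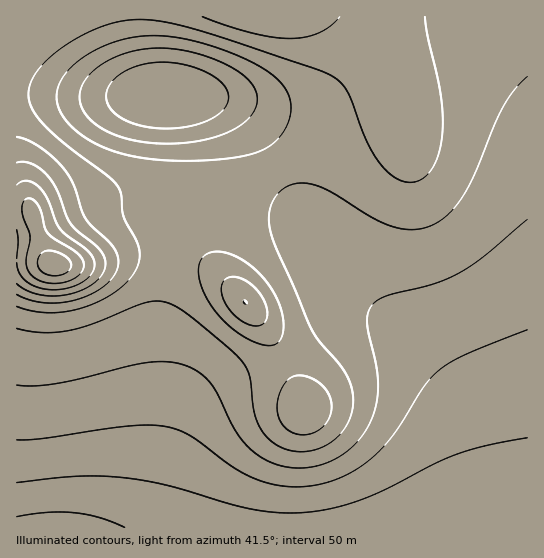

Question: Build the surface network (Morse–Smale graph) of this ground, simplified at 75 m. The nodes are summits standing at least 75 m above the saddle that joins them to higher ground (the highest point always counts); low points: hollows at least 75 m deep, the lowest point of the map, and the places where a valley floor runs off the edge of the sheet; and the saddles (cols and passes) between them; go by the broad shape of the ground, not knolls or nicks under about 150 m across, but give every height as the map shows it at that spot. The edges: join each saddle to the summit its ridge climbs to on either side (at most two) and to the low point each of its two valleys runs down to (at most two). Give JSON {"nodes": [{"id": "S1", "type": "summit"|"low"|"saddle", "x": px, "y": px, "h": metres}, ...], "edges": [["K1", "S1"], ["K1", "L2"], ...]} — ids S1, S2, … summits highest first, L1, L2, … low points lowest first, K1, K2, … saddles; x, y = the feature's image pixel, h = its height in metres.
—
{"nodes": [
{"id": "S1", "type": "summit", "x": 54, "y": 265, "h": 1230},
{"id": "S2", "type": "summit", "x": 245, "y": 302, "h": 1050},
{"id": "S3", "type": "summit", "x": 269, "y": 17, "h": 1048},
{"id": "L1", "type": "low", "x": 50, "y": 527, "h": 676},
{"id": "L2", "type": "low", "x": 173, "y": 98, "h": 757},
{"id": "K1", "type": "saddle", "x": 173, "y": 235, "h": 935},
{"id": "K2", "type": "saddle", "x": 275, "y": 163, "h": 905}],
"edges": [["K1", "S1"], ["K1", "S2"], ["K1", "L1"], ["K2", "S1"], ["K2", "S3"], ["K2", "L1"], ["K2", "L2"]]}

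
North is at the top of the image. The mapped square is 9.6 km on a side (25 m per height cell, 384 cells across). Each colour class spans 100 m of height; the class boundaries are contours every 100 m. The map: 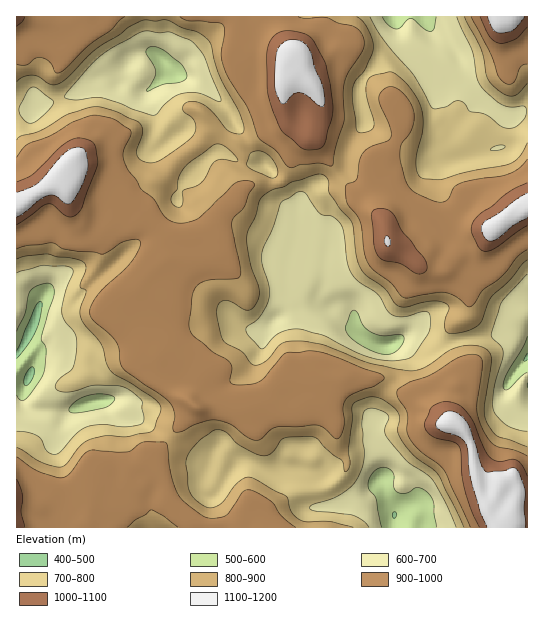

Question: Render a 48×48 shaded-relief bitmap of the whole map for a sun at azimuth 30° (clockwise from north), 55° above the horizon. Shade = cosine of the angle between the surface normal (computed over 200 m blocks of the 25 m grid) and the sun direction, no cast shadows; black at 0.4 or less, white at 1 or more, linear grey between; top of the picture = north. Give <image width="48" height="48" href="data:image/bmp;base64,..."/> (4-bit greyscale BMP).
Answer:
<image width="48" height="48" href="data:image/bmp;base64,Qk32BAAAAAAAAHYAAAAoAAAAMAAAADAAAAABAAQAAAAAAIAEAAATCwAAEwsAABAAAAAAAAAAAAAAABEREQAiIiIAMzMzAERERABVVVUAZmZmAHd3dwCIiIgAmZmZAKqqqgC7u7sAzMzMAN3d3QDu7u4A////ANy7u7u7qZeKvdy6u87+7u7d26qoUAF7vMu7u7u6qpmb3ty6u97t3d3dypqnIASbvMy7uru7u6q97sqrze26mavNt3mEACequ9y7u7u7u6rN3Lqs7u26qYrNp4hRA0i6vNzNy7u7uqrNy7u97sy7uomql4YwJFq8zt7uy6u7uqvMy7q8yqqqqZqoZnMBZWzt7v/+ubvLu7vLuqqYZ5qql4y5d0AWhX3+7/7cqb3dzMy6mZlTV5mZdYzKlhJnUp7u/9y7u83e3dypiHU1iYZVRpvLlDZTJM7v/szMzN3u3amZhlNpqoZmebvLlVdVe+3u3My8zN3cuoiId4iqqqqpmsu6dFiJzuzcu8uqmsupqFRXq7u7qqqqq7llMnms7+vMzLqZhlVWUQOLzLu7u7qqqqdUR6u83cut3LqaqXVCAFm7u7vMy7u7qqqYrMzLu7ur2rqJqphSOKq7u7vNy7u7q7ze7u3Mu7upvMiIqqhWmqq7u7zd26u7vO//7ty7vM3KjJl4qpdoqqu7vN7u26zd7///7Lq7vN/smJp4qXVYqru7zN7ty73u//7bh4mqq97cuYp4lzN6qru7vM3Lu83d3dyVVXmod3m7uoqHhjaaqqq7u8ynm7u8zLp3h2iXeIiruqmHhnmqqqq7u7lliqq7y6l4hDRVaKmbu7mHd4qqqqu7u5dYq7q7qZiIMUQzWKqIq6hmeJq7qru7qpeLzLuqqZhjBIdmeap1ipdmiIm7u7qqqpms3LuqqqcgN3eJmqqXaWZlVFirqrqqqqq93LuqqpUjRWm7uqmahkQzIliZqqu7qqvNy7urqpQ0NqzMu5dplnZVZ4mpmqu7u7vMu7q6qpREe83Mu3RFiImZmaqqmqu7u7vLqru6qoRFrd3MumV2V1ipeKu6qqvNy7u6q7u6qVJGzty7uoi7dWV2R6u7u7ztu7uqq7uqhiJq3su7uqu7qLhTWKu7u8zbq7uqqZmodDes3bzMuru7u9yGiZu7u7u7u7u7qYd3dnq8y83cu7u7u8u6q5q7vMy7u7vN3aZWdpuru87tzN3dzLuqu7q7zd26qrze7GVlR7uqu83d3d3dy7uqvMy7zdzLmrzMtTd1Wbqru8vMvM3ducy6re3Lu8y7qqqqYldVeru8u7q6qqu7qczMze27u8u7qqq5V3V5qqzMuqq7u6qqqt27zdzN7dupmb3HeFeruqzaiavLu7u7u8zLvN3v/tuoi92Eh1m6mry3erzcu7u7q7u7zd7/7cuqzus1llmXm8ylis7cu7uoeZqHrN3d3cvN7sQolWmHvMyXrO7bu7piR3ZEabzMy7zdy3FalWmK3bqazv7Lu6cjd1RGZpu7u73KiDKalXqs3bms3uy7u6U3qYeJlmmqu8yFdyWqlnq83Lmc3tu7y5RJqaqaqWV4mrdGhTiql4rO7Lur3bvMynI3iaqqqpZFaHRnU1mqmKzv7LvN3czduEAUWYqqqql1VlVSI2mqqs7uzM3u7s3blgAEZ3qqqqqnREQgFXmqq97tzN7+7s3KcwAndg=="/>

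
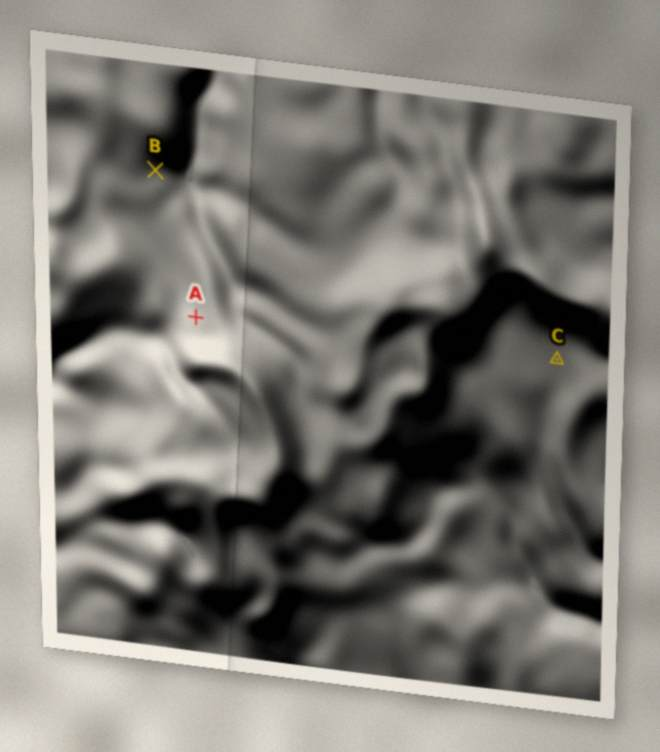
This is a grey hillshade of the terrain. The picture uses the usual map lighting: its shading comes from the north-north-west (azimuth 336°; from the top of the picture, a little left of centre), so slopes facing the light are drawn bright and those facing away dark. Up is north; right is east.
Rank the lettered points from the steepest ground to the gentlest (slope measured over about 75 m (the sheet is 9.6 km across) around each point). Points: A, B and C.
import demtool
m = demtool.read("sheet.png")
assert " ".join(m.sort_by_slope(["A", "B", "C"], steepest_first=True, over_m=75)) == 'A B C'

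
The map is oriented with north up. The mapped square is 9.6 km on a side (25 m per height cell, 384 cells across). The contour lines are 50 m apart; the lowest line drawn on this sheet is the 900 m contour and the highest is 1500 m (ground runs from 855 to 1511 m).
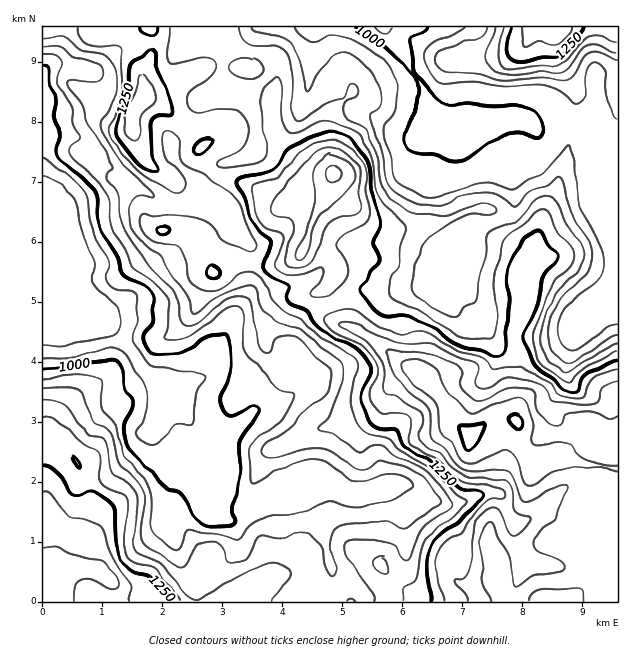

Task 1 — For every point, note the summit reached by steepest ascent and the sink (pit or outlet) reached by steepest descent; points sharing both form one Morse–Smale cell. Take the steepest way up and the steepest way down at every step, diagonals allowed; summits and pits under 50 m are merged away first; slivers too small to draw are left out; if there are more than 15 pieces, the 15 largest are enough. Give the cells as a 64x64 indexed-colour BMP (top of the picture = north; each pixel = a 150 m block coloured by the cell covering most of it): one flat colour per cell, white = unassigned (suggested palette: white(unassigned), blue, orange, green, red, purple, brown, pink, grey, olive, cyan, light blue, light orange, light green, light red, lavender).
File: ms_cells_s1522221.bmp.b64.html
<image width="64" height="64" href="data:image/bmp;base64,Qk12CAAAAAAAAHYAAAAoAAAAQAAAAEAAAAABAAQAAAAAAAAIAAATCwAAEwsAABAAAAAAAAAA////ALR3HwAOf/8ALKAsACgn1gC9Z5QAS1aMAMJ34wB/f38AIr28AM++FwDox64AeLv/AIrfmACWmP8A1bDFADMzMzMzMzMzMzMzMzMzMzERERERERERERERiIiIiIiIMzMzMzMzMzMzMzMzMzMzMREREREREREREREYiIiIiIgzMzMzMzMzMzMzMzMzMzMzERERERERERERERiIiIiIiDMzMzMzMzMzERMzMzMzMzMRERERERERERERGIiIiIiIMzMzMzMzMzMRERMzMzMzMxEREREREREREREYiIiIiIgzMzMzMzMzMREREzMzMzMzERERERERERERERiIiIiIiDMzMzMzMzMxERERMzMzMzERERERERERERERGIiIiIiIMzMzMzMzMxEREREzMzMzMREREREREREREREYiIiIiIgzMzMzMzMzEREREzMzMzMxERERERERERERERiIiIiIiDMzMzMzMzMRERERMzMzMzEREREREREREREREYiIiIiIMzMzMzMzMxERERETMzMzMREREREREREREREREYiIiIgzMzMzMzMzEREREREzMzMxERERERERERERERERGIiIiDMzMzMzMzMRERERERETMxERERERERERERERERERiIiIMzMzMzMzMxEREREREREREREREREREREREREREREREREzMzMzMzMzERERERERERERERERERERERERERERERERETMzMzMzMzERERERERERERERERERERERERERERERESIiMzMzMzMzMRERERERERERERERERERERERERERIiIiIiIzMzMzMzMxERERERERERERERERERERERERERIiIiIiIjMzMzMzMxEREREREREREREREREREREREREREiIiIiIiMzMzMzMzEREREREREREREREREREREREiIRESIiIiIiIzMzMzMzMxERERERERERERERERERERESIiIiIiIiIiIjMzMzMzMzEREREREWERERERERERERESIiIiIiIiIiIiMzMzMzMzMREREREWZmERERERERERERIiIiIiIiIiIiIzMzMzMzMxERERERZmZhERERERERERIiIiIiIiIiIiIjMzMzMzMxERERERZmZmYRERERERERIiIiIiIiIiIiIiMzMzMzMzERERZmZmZmZhERERERERIiIiIiIiIiIiIiIzMzMzMzERERFmZmZmZmERERERESIiIiIiIiIiIiIiIjMzMzMzERERERZmZmZmERERERESIiIiIiIiIiIiIiIiMzMzMzEREREREWZmZmYRERERESIiIiIiIiIiIiIiIiITMzMzMRERERERZmZmZhEREREiIiIiIiIiIiIiIiIiIhEREzMREREREREWZmZmERERIiIiIiIiIiIiIiIiIiIiERERERERERERERZmZmZhERIiIiIiIiIiIiIiIiIiIiIREREREREREREREWZmZmYREiIiIiIiIiIiIiIiIiIiIhERERERERERERERZmZmZmZiIiIiIiIiIiIiIiIiIiIiEREREREREREREREWZmZmZkRCJEIiIiIiIiIiIiIiIiIRERERERERERERERZmZmZmRERERERCIiIiIiIiIiIiIhERERERERERERERFmZmZmZkREREREQiIiIiIiIiIiIiEREREREREREREREWZmZmZmREREREREIiIiIiIiIiIiIRERERERERERERERZmZmZmRERERERERCIiIiIiIiIiIhERERERERERERERFmZmZkREREREREREQiIiIiIiIiIiERERERERERERERFmZmZmREREREREREREIiIiIiIiIiIRERERERERERERFmZmZmZERERERERERCIiIiIiIiIiIhEREREREREREREWZmZmZkREREREREREIiIiIiIiIiIiEREREREREREREWZmZmZmZEREREREREIiIiIiIiIiIiIREREREREXd3ZmZmZmREREREREREREQiIiIiIiIiIiIhEREREREXd3d2ZmZkRERERERERERERCIiIiIiIiIiIiERERERF3d3d3ZmZERERERERERERERCIiIiIiIiIiIiIRERERd3d3d3dkREREREREREREREREIiIiIiIiIiIiIhERERd3d3d3d5REREREREREREREREQiIiIiIiIiIiIiERERd3d3d3d3mZlEREREREREREREREIiIiIiIiIiIiIRERF3d3d3d3eZmZREREREREREREREQiIiIiIiIiIiUhERd3d3d3d3d5mZmUREREREREREREQiIiIiIiIiIiVVd3d3d3d3d3d5mZmZREREREREREIkRCIiIiIiIiIiVVV3d3d3d3d3eZmZmZlEREREREREIiJCIiIiIiJVVVVVVXd3d3d3d3eZmZmZkiIiREREQiIiIkIiIiUlVVVVVVVVqqp3d3d3eZmZmZmSIiIkREQiIiIiJVVVVVVVVVVVVVWqqqd3d3mZmZmZmZIiIiJEQiIiIiIlVVVVVVVVVVVVVaqqqnd3eZmZmZmSIiIiIkQiIiIiIlVVVVVVVVVVVVVVqqqqd3d5mZmZmSIiIiIiIiIiIiIlVVVVVVVVVVVVVVWqp3d3d3eZmZmZIiIiIiIiIiIiIiVVVVVVVVVVVVVVVad3d3d3d5mZmZkiIiIiIiIiIiIiVVVVVVVVVVVVVVVVqnd3d3d3mZmZmZIiIiIiIiIiIiJVVVVVVVVVVVVVVVWqd3d3d3eZmZmZmSIiIiIiIiIiJVVVVVVVVVVVVVVVVap3d3d3d5mZmZmZkiIiIiIiIiJVVVVVVVVVVVVVVVVV"/>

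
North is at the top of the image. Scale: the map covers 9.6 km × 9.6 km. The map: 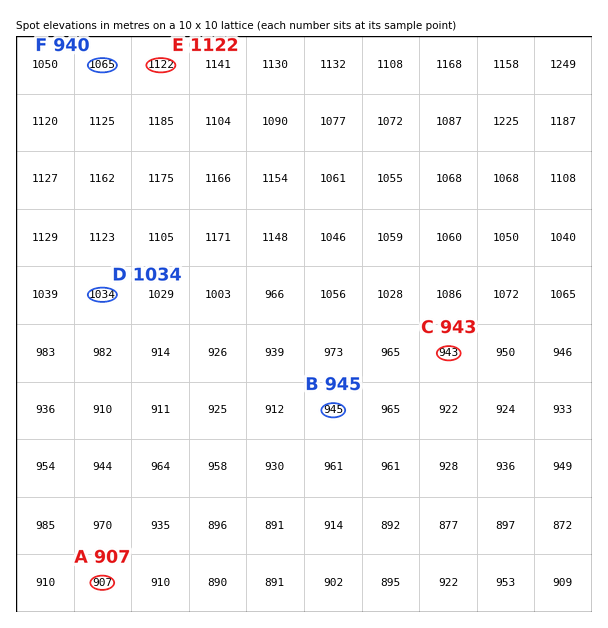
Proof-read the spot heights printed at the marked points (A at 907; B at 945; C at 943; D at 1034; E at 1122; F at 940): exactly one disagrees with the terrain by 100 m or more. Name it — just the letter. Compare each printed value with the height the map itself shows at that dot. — F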